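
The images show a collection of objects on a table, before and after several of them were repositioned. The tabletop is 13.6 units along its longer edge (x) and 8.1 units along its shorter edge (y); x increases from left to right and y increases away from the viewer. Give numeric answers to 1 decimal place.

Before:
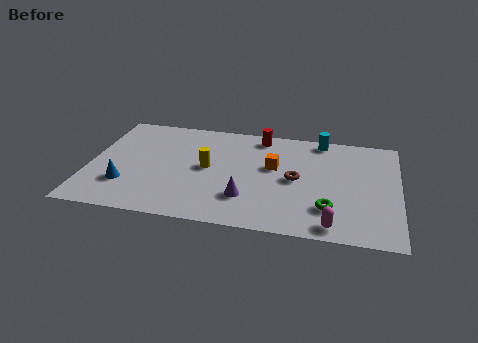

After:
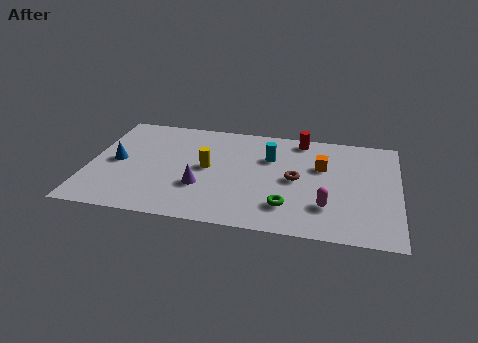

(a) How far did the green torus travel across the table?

1.8

From (10.6, 2.1) to (8.8, 1.9), the green torus covered √(1.8² + 0.2²) ≈ 1.8 units.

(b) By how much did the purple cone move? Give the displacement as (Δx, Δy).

(-2.0, 0.5)

The purple cone was at about (7.0, 2.2) and moved to about (5.0, 2.7).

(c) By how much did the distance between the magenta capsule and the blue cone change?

+0.3

Before: roughly 9.2 units apart; after: 9.5. That's 0.3 units further apart.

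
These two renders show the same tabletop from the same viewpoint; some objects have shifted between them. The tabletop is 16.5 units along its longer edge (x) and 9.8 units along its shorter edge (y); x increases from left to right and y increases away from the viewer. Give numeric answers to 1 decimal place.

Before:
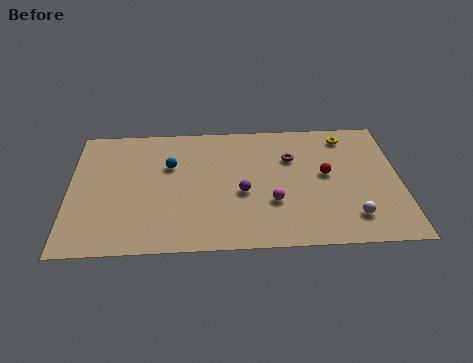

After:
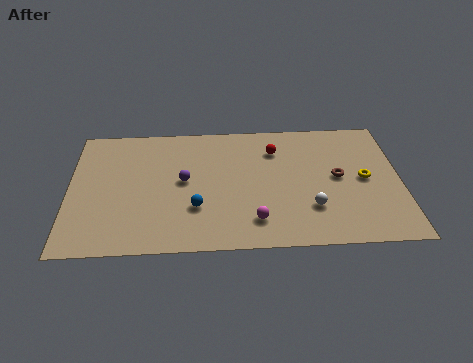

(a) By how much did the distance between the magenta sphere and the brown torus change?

+1.7

They were about 3.5 units apart before and 5.2 after — 1.7 units further apart.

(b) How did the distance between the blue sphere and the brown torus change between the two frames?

+1.3

They were about 6.1 units apart before and 7.4 after — 1.3 units further apart.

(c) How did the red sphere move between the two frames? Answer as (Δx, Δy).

(-2.5, 2.1)

The red sphere was at about (12.8, 5.3) and moved to about (10.3, 7.4).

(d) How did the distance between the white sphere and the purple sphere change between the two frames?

+0.9

Before: roughly 5.8 units apart; after: 6.7. That's 0.9 units further apart.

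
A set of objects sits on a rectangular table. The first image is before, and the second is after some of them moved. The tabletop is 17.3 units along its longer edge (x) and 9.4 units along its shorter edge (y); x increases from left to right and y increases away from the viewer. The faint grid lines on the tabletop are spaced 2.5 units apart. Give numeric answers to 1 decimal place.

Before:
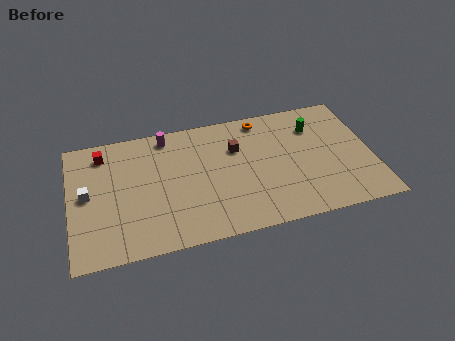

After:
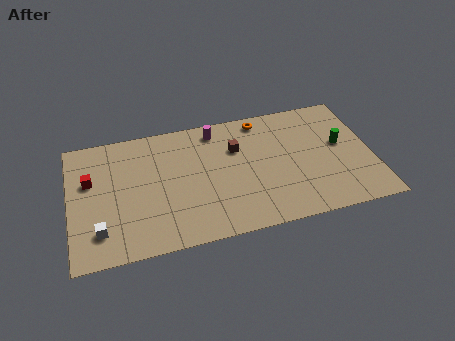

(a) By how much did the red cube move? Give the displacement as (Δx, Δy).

(-0.8, -1.9)

The red cube started near (2.0, 7.8) and ended near (1.2, 5.9).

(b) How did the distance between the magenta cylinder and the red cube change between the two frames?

+3.9

The distance was about 3.7 in the first image and 7.6 in the second, so they moved 3.9 units further apart.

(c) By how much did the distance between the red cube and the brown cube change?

+0.7

Before: roughly 7.7 units apart; after: 8.4. That's 0.7 units further apart.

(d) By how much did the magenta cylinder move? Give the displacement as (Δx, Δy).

(2.8, -0.2)

From the two frames, the magenta cylinder sits at roughly (5.7, 8.3) before and (8.5, 8.1) after.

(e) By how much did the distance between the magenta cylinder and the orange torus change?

-2.8

They were about 5.5 units apart before and 2.7 after — 2.8 units closer together.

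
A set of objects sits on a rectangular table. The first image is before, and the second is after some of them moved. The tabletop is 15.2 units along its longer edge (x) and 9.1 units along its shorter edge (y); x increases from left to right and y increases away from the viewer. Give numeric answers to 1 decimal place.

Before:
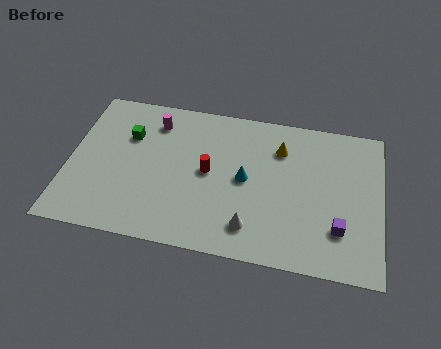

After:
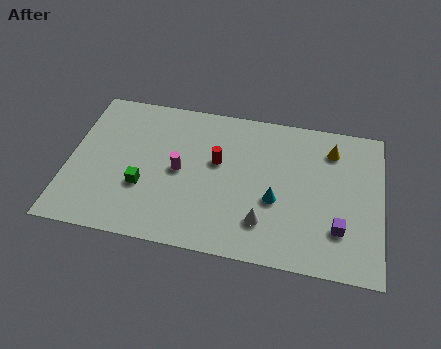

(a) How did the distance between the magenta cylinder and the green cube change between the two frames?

+0.5

They were about 1.6 units apart before and 2.1 after — 0.5 units further apart.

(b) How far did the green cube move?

3.1

The green cube moved from about (2.8, 6.2) to (3.7, 3.2), a distance of √(0.9² + 3.0²) ≈ 3.1.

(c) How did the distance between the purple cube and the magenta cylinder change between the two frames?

-2.3

They were about 10.4 units apart before and 8.1 after — 2.3 units closer together.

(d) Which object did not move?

the purple cube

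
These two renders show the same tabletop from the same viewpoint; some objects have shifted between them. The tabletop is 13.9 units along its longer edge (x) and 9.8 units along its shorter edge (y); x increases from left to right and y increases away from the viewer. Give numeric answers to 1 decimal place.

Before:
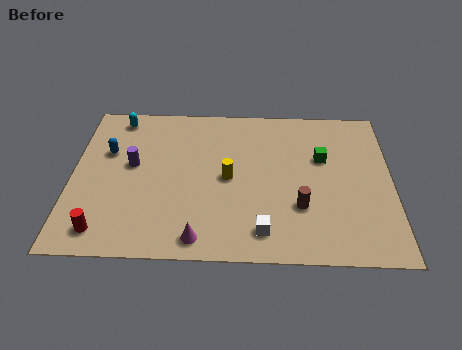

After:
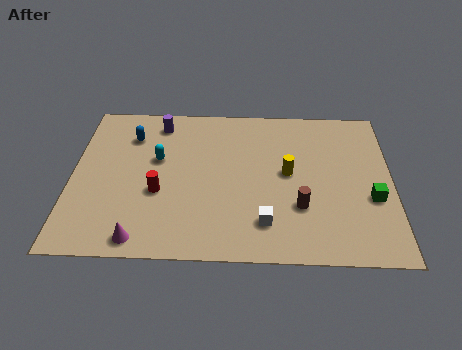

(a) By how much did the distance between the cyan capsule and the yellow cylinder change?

-0.5

The distance was about 6.2 in the first image and 5.7 in the second, so they moved 0.5 units closer together.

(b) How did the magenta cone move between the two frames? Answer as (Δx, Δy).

(-2.5, -0.1)

The magenta cone started near (5.6, 1.1) and ended near (3.1, 1.0).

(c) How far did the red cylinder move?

3.3

From (1.5, 1.4) to (3.8, 3.8), the red cylinder covered √(2.3² + 2.4²) ≈ 3.3 units.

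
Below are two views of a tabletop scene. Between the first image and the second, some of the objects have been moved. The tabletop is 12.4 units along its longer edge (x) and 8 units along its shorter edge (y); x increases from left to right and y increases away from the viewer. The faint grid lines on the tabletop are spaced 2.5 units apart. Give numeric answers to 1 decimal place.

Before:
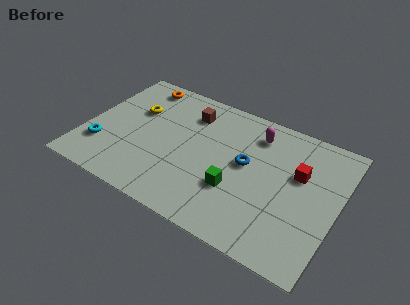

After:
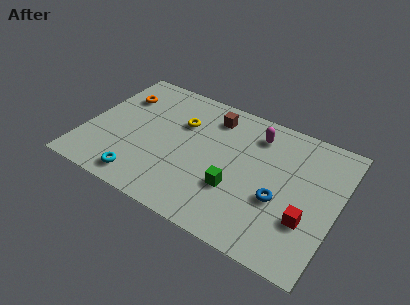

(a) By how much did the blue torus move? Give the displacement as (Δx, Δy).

(1.8, -1.3)

The blue torus was at about (7.9, 4.4) and moved to about (9.7, 3.1).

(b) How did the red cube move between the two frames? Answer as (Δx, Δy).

(0.7, -2.4)

From the two frames, the red cube sits at roughly (10.4, 5.0) before and (11.1, 2.6) after.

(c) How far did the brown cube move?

1.1

From (4.8, 6.2) to (5.9, 6.5), the brown cube covered √(1.1² + 0.3²) ≈ 1.1 units.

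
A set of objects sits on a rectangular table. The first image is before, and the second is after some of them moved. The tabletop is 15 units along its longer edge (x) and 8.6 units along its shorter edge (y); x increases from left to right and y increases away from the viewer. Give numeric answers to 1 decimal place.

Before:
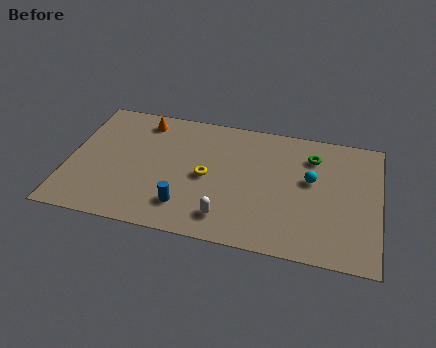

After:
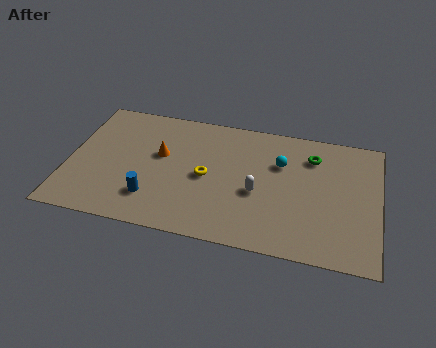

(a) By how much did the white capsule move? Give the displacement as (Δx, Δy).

(1.4, 2.0)

The white capsule was at about (7.8, 1.6) and moved to about (9.2, 3.6).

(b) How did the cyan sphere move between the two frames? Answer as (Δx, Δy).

(-1.5, 0.8)

The cyan sphere was at about (11.7, 5.0) and moved to about (10.2, 5.8).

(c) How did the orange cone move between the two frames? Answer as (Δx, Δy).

(1.0, -2.2)

From the two frames, the orange cone sits at roughly (3.4, 7.3) before and (4.4, 5.1) after.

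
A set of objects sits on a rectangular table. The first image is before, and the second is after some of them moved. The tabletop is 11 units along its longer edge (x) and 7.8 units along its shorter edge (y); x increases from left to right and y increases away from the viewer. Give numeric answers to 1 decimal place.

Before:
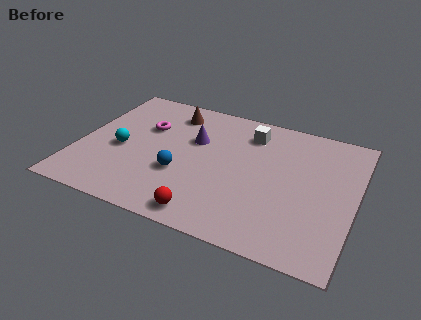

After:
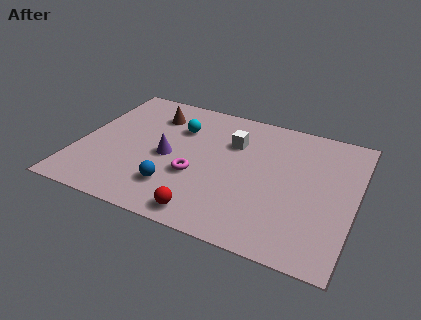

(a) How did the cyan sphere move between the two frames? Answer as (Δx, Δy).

(2.1, 2.1)

From the two frames, the cyan sphere sits at roughly (1.7, 3.4) before and (3.8, 5.5) after.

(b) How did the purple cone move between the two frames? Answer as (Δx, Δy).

(-0.9, -1.4)

The purple cone was at about (4.5, 5.0) and moved to about (3.6, 3.6).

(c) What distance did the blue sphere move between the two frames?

0.9

The blue sphere was near (4.2, 2.8) before and (4.1, 1.9) after, so it travelled √(0.1² + 0.9²) ≈ 0.9 units.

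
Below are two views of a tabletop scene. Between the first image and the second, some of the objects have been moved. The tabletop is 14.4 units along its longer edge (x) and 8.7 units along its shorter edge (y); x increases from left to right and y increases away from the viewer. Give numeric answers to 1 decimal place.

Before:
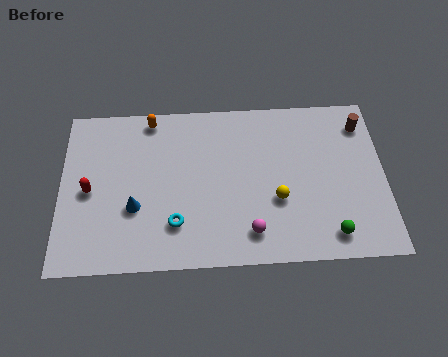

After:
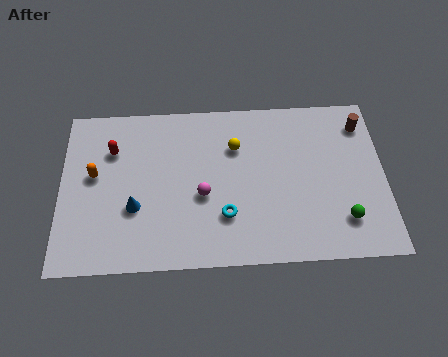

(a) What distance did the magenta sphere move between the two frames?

2.9

The magenta sphere was near (8.4, 1.6) before and (6.3, 3.6) after, so it travelled √(2.1² + 2.0²) ≈ 2.9 units.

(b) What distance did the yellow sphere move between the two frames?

3.4

The yellow sphere moved from about (9.6, 3.2) to (7.8, 6.1), a distance of √(1.8² + 2.9²) ≈ 3.4.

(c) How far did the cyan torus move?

2.2

The cyan torus was near (5.1, 2.2) before and (7.3, 2.5) after, so it travelled √(2.2² + 0.3²) ≈ 2.2 units.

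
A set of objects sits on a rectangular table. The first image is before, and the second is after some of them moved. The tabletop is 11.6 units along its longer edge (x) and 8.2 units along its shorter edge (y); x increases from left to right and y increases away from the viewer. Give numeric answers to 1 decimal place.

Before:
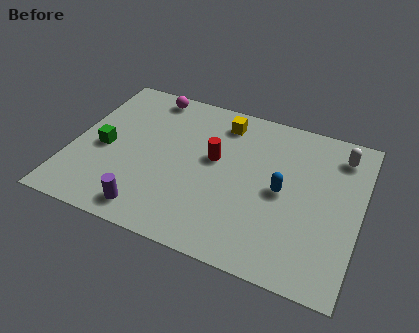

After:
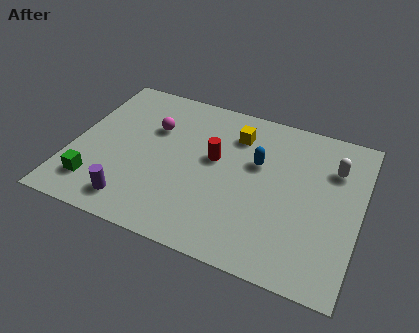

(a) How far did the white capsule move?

0.8

From (10.6, 6.7) to (10.4, 5.9), the white capsule covered √(0.2² + 0.8²) ≈ 0.8 units.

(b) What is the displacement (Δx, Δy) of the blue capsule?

(-1.1, 1.1)

The blue capsule started near (8.5, 4.0) and ended near (7.4, 5.1).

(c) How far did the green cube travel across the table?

2.0

The green cube was near (1.3, 3.7) before and (1.2, 1.7) after, so it travelled √(0.1² + 2.0²) ≈ 2.0 units.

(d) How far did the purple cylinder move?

0.7

The purple cylinder was near (3.5, 1.1) before and (2.8, 1.3) after, so it travelled √(0.7² + 0.2²) ≈ 0.7 units.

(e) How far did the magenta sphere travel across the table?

1.8

The magenta sphere moved from about (2.7, 7.3) to (3.1, 5.5), a distance of √(0.4² + 1.8²) ≈ 1.8.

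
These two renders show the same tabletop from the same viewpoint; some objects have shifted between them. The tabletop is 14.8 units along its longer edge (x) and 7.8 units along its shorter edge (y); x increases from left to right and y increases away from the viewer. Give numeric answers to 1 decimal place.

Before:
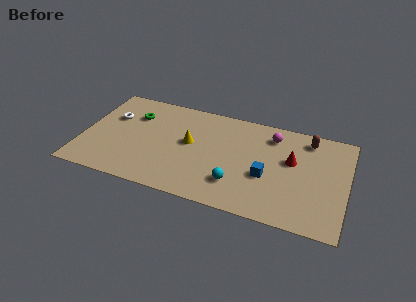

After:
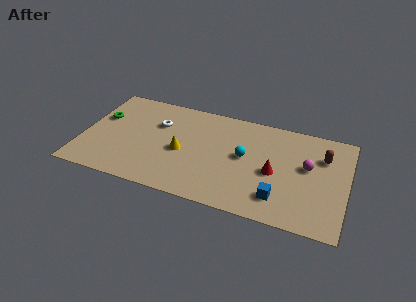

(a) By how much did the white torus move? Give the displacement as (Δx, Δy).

(2.6, 0.2)

The white torus started near (1.5, 5.1) and ended near (4.1, 5.3).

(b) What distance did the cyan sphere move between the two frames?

2.2

The cyan sphere was near (8.8, 2.0) before and (9.1, 4.2) after, so it travelled √(0.3² + 2.2²) ≈ 2.2 units.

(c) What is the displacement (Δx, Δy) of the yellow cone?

(-0.4, -0.8)

The yellow cone was at about (6.0, 4.3) and moved to about (5.6, 3.5).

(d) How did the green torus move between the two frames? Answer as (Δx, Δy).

(-1.8, -0.7)

The green torus started near (2.7, 5.6) and ended near (0.9, 4.9).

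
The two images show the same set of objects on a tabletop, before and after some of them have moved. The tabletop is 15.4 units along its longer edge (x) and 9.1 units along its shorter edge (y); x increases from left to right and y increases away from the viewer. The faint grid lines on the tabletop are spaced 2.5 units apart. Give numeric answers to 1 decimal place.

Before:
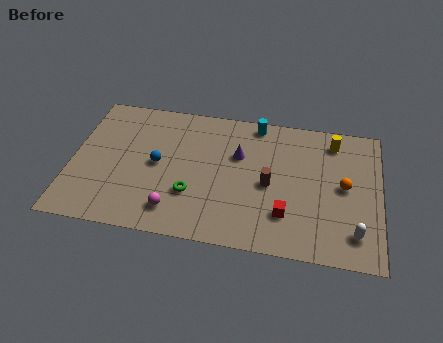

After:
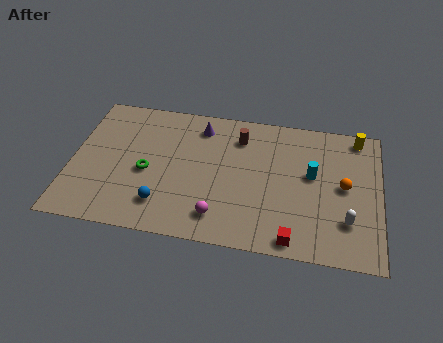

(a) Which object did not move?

the orange sphere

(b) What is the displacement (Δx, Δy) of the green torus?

(-2.3, 1.1)

The green torus was at about (6.1, 2.9) and moved to about (3.8, 4.0).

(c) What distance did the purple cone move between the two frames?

2.6

The purple cone moved from about (8.3, 5.9) to (6.3, 7.5), a distance of √(2.0² + 1.6²) ≈ 2.6.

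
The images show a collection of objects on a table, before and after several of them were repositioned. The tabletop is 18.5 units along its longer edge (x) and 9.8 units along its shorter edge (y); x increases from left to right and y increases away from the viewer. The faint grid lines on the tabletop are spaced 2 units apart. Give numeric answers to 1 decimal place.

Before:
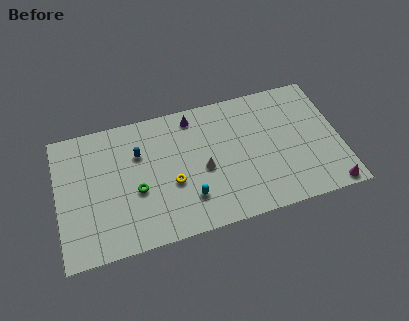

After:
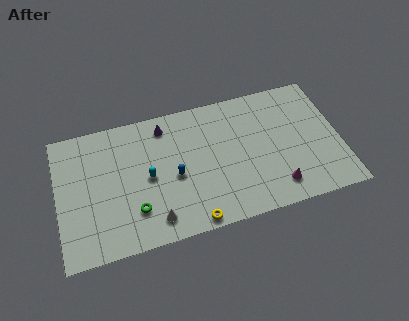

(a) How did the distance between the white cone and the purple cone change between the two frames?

+2.7

The distance was about 4.1 in the first image and 6.8 in the second, so they moved 2.7 units further apart.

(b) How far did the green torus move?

1.4

The green torus moved from about (5.1, 4.0) to (4.9, 2.6), a distance of √(0.2² + 1.4²) ≈ 1.4.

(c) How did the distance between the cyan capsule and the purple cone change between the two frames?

-2.3

They were about 6.0 units apart before and 3.7 after — 2.3 units closer together.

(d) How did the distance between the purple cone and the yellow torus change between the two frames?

+2.7

Before: roughly 4.9 units apart; after: 7.6. That's 2.7 units further apart.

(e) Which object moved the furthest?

the white cone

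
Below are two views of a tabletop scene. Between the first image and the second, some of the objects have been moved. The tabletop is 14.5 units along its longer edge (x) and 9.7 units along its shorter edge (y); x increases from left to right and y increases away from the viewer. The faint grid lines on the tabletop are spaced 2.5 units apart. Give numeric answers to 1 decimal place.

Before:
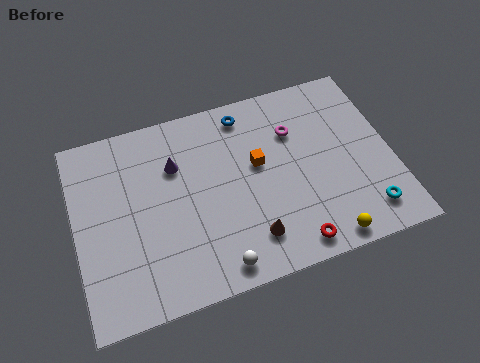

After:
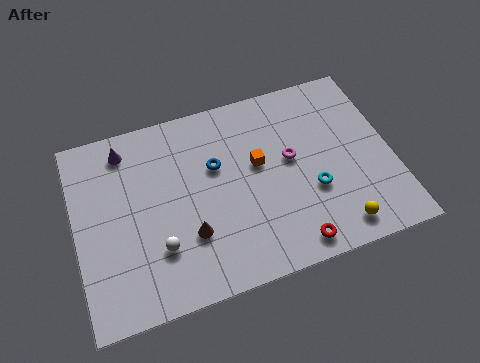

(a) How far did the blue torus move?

2.8

The blue torus was near (8.1, 8.4) before and (6.5, 6.1) after, so it travelled √(1.6² + 2.3²) ≈ 2.8 units.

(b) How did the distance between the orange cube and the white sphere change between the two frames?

+0.5

The distance was about 5.1 in the first image and 5.6 in the second, so they moved 0.5 units further apart.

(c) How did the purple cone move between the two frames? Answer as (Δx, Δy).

(-2.2, 1.5)

From the two frames, the purple cone sits at roughly (4.7, 6.7) before and (2.5, 8.2) after.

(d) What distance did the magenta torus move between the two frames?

1.4

From (10.2, 6.8) to (9.9, 5.4), the magenta torus covered √(0.3² + 1.4²) ≈ 1.4 units.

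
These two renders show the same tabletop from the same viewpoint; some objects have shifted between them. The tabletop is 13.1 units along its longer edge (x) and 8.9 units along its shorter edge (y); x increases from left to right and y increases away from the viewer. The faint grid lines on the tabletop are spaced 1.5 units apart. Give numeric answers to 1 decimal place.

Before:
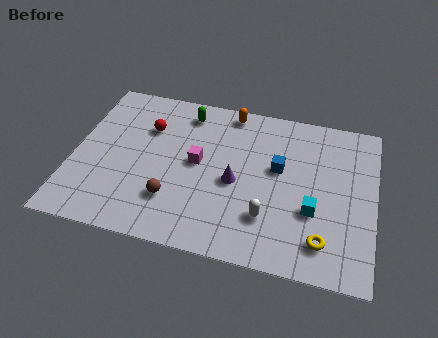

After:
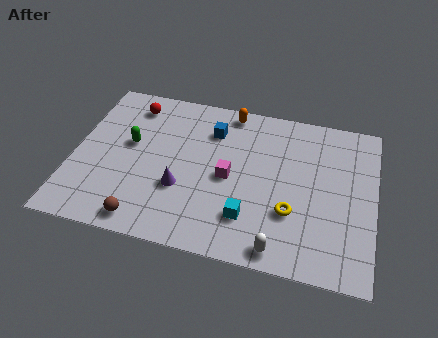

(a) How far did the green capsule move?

3.3

The green capsule moved from about (4.7, 7.5) to (2.4, 5.1), a distance of √(2.3² + 2.4²) ≈ 3.3.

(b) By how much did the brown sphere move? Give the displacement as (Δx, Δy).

(-1.1, -1.4)

The brown sphere started near (4.5, 2.4) and ended near (3.4, 1.0).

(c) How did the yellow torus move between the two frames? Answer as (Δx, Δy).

(-1.4, 1.2)

The yellow torus was at about (11.0, 1.7) and moved to about (9.6, 2.9).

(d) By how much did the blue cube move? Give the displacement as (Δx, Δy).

(-3.0, 1.5)

The blue cube was at about (8.9, 5.2) and moved to about (5.9, 6.7).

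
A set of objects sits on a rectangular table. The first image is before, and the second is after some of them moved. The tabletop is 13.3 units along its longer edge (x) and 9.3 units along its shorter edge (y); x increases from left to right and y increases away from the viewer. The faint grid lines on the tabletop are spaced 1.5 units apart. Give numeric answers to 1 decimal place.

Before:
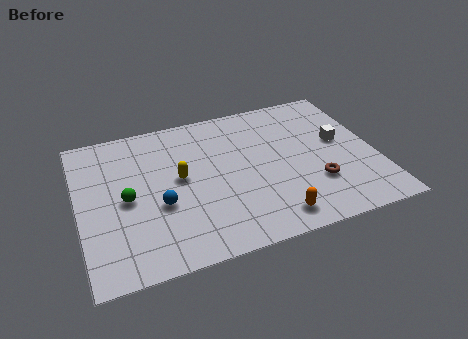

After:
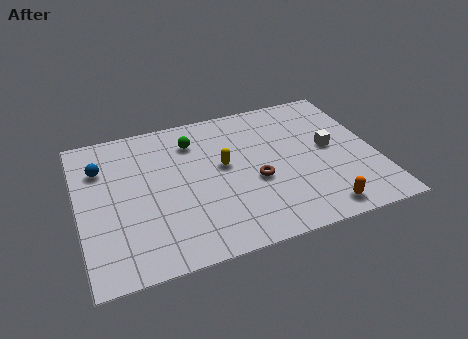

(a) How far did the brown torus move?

2.8

The brown torus moved from about (10.4, 2.8) to (7.8, 3.8), a distance of √(2.6² + 1.0²) ≈ 2.8.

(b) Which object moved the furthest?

the green sphere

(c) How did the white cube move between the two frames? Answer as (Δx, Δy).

(-0.5, -0.3)

The white cube was at about (11.8, 5.2) and moved to about (11.3, 4.9).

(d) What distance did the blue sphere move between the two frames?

3.9

The blue sphere was near (3.5, 3.6) before and (1.1, 6.7) after, so it travelled √(2.4² + 3.1²) ≈ 3.9 units.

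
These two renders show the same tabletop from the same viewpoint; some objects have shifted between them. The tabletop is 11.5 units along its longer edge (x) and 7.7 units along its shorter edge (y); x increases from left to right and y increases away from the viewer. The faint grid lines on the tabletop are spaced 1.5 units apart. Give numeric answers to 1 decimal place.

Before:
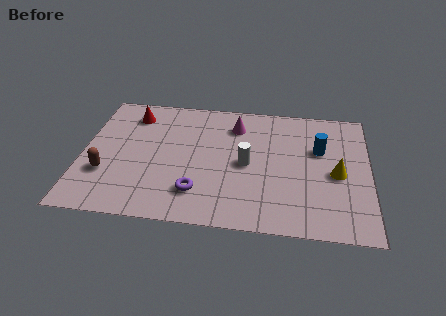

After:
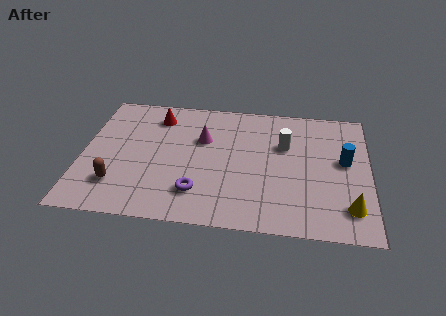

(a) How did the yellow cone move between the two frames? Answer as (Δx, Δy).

(0.5, -1.9)

The yellow cone started near (10.2, 3.5) and ended near (10.7, 1.6).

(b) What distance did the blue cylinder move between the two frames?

1.2

From (9.5, 4.9) to (10.5, 4.3), the blue cylinder covered √(1.0² + 0.6²) ≈ 1.2 units.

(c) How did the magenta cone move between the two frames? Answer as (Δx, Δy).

(-1.3, -1.0)

From the two frames, the magenta cone sits at roughly (6.1, 6.0) before and (4.8, 5.0) after.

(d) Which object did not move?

the purple torus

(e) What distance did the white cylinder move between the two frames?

2.0

The white cylinder moved from about (6.6, 3.7) to (8.1, 5.0), a distance of √(1.5² + 1.3²) ≈ 2.0.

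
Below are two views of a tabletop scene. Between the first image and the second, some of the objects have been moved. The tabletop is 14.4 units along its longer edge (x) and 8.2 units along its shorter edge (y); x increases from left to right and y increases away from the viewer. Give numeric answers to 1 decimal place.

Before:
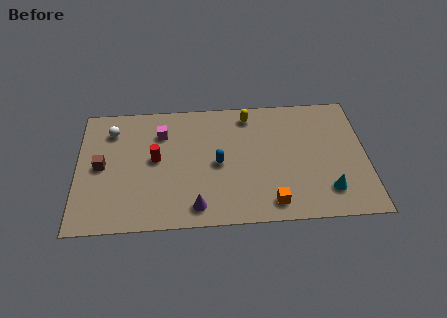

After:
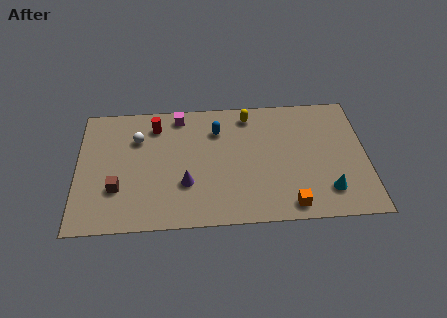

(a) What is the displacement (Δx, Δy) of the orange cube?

(0.9, -0.2)

The orange cube was at about (9.6, 1.2) and moved to about (10.5, 1.0).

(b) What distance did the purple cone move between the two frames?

1.6

From (5.9, 1.2) to (5.4, 2.7), the purple cone covered √(0.5² + 1.5²) ≈ 1.6 units.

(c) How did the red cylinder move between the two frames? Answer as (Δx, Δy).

(0.0, 2.2)

The red cylinder was at about (3.9, 4.4) and moved to about (3.9, 6.6).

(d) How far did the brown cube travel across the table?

1.7

The brown cube moved from about (1.2, 4.1) to (2.0, 2.6), a distance of √(0.8² + 1.5²) ≈ 1.7.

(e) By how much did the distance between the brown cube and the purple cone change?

-2.1

The distance was about 5.5 in the first image and 3.4 in the second, so they moved 2.1 units closer together.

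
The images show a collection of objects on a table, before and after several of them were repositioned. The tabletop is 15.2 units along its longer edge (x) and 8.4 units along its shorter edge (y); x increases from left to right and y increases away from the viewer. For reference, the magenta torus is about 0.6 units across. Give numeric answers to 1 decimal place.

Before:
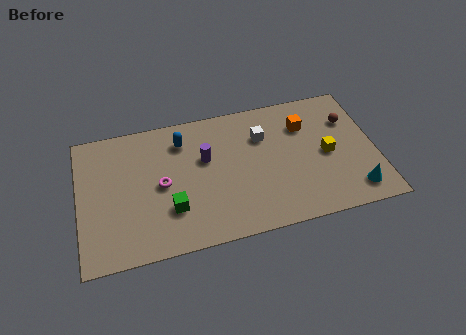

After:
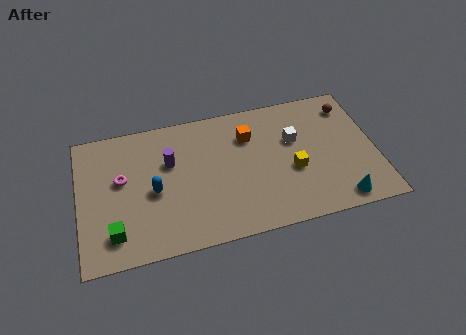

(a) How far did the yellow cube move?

1.9

The yellow cube moved from about (12.7, 4.0) to (10.9, 3.4), a distance of √(1.8² + 0.6²) ≈ 1.9.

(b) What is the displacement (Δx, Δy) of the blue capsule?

(-1.6, -2.8)

The blue capsule was at about (5.4, 6.6) and moved to about (3.8, 3.8).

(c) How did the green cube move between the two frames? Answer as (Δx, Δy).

(-2.9, -0.8)

The green cube started near (4.6, 2.5) and ended near (1.7, 1.7).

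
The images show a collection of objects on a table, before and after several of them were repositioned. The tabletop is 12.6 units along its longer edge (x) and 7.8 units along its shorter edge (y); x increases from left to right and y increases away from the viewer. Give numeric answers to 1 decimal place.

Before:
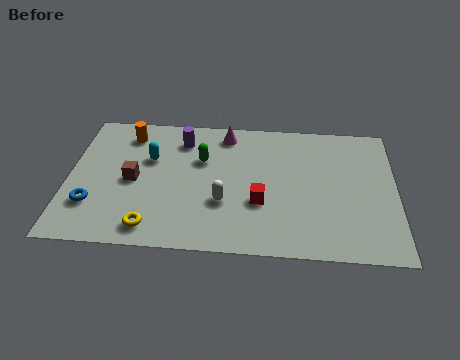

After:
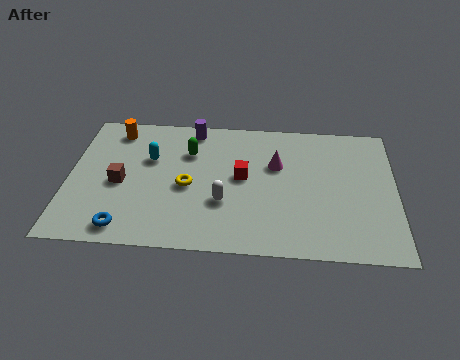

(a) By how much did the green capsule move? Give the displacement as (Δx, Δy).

(-0.5, 0.4)

The green capsule was at about (5.1, 5.1) and moved to about (4.6, 5.5).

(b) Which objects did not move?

the cyan capsule and the white capsule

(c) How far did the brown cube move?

0.5

The brown cube was near (2.5, 3.7) before and (2.0, 3.5) after, so it travelled √(0.5² + 0.2²) ≈ 0.5 units.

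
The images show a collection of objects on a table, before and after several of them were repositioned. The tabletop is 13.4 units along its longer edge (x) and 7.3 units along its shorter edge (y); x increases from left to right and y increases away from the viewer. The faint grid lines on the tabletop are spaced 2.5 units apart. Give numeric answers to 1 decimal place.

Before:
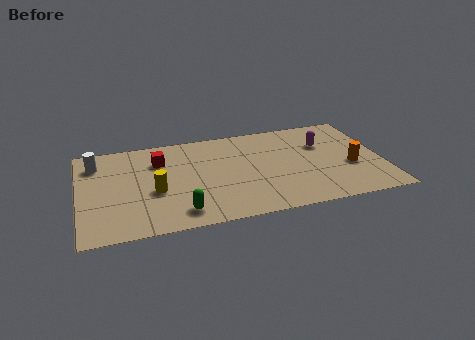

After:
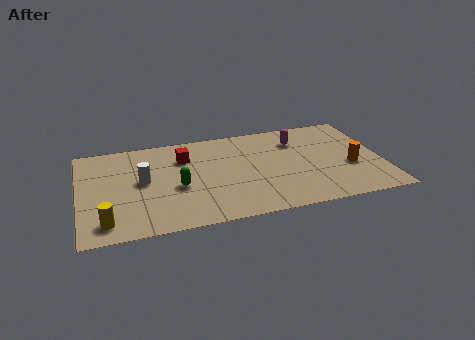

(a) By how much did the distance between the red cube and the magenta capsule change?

-2.2

They were about 7.3 units apart before and 5.1 after — 2.2 units closer together.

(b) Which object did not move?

the orange cylinder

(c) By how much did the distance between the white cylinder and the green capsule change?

-4.0

Before: roughly 5.7 units apart; after: 1.7. That's 4.0 units closer together.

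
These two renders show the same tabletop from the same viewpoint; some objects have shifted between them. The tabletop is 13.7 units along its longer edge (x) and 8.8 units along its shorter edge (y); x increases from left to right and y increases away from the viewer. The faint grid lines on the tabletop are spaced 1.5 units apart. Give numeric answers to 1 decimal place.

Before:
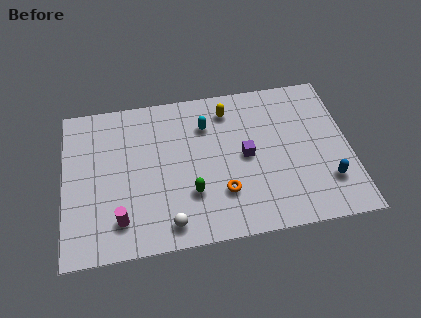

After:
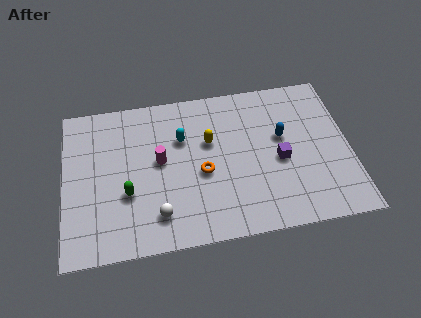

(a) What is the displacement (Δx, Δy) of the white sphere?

(-0.5, 0.6)

The white sphere started near (4.9, 1.2) and ended near (4.4, 1.8).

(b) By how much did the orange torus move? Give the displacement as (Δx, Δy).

(-0.9, 1.3)

From the two frames, the orange torus sits at roughly (7.5, 2.5) before and (6.6, 3.8) after.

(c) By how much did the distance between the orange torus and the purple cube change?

+1.5

The distance was about 2.2 in the first image and 3.7 in the second, so they moved 1.5 units further apart.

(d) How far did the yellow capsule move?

2.0

From (8.0, 7.2) to (7.0, 5.5), the yellow capsule covered √(1.0² + 1.7²) ≈ 2.0 units.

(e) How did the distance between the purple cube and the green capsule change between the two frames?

+4.1

Before: roughly 3.2 units apart; after: 7.3. That's 4.1 units further apart.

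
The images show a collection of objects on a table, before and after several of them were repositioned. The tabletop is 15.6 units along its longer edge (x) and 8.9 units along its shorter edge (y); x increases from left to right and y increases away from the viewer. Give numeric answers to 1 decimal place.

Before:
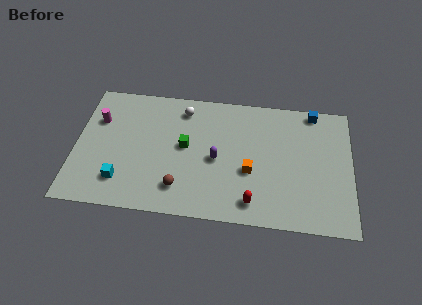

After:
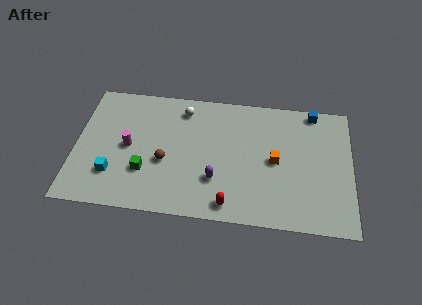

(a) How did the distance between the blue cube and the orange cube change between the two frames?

-1.5

They were about 5.8 units apart before and 4.3 after — 1.5 units closer together.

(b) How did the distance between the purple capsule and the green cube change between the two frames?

+2.1

They were about 1.9 units apart before and 4.0 after — 2.1 units further apart.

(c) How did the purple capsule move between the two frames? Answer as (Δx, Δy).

(0.0, -1.4)

The purple capsule was at about (8.0, 4.1) and moved to about (8.0, 2.7).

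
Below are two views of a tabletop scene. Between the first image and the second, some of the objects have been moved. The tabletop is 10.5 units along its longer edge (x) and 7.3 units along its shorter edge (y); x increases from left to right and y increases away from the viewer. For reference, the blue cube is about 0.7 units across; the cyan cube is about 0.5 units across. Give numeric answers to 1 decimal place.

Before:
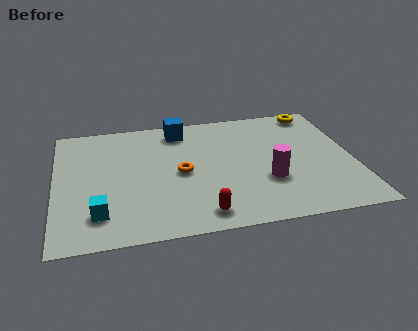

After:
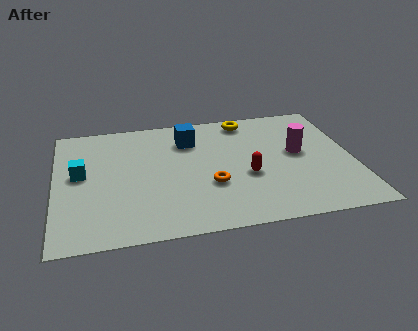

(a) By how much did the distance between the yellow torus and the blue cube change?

-2.6

Before: roughly 4.9 units apart; after: 2.3. That's 2.6 units closer together.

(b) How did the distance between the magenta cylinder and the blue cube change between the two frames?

-0.6

They were about 4.7 units apart before and 4.1 after — 0.6 units closer together.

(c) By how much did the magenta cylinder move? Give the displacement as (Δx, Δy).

(1.2, 1.5)

The magenta cylinder was at about (7.4, 2.5) and moved to about (8.6, 4.0).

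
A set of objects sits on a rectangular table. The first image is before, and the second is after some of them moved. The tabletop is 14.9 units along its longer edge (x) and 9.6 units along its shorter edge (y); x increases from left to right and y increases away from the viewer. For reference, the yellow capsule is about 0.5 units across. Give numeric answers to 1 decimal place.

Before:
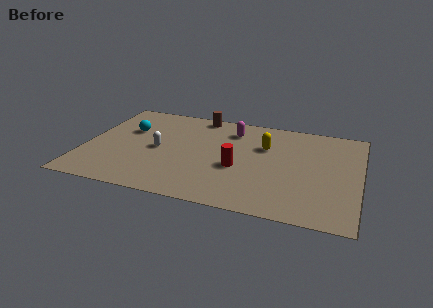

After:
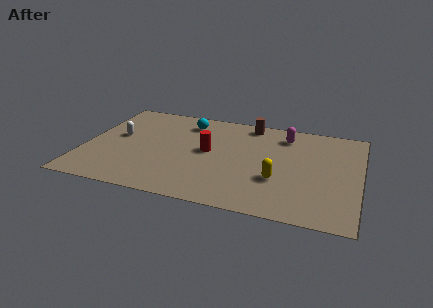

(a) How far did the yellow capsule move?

3.2

The yellow capsule was near (9.7, 6.4) before and (10.6, 3.3) after, so it travelled √(0.9² + 3.1²) ≈ 3.2 units.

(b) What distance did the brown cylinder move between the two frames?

2.8

The brown cylinder was near (5.9, 8.7) before and (8.7, 8.5) after, so it travelled √(2.8² + 0.2²) ≈ 2.8 units.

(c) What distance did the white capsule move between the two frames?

2.4

The white capsule was near (4.0, 4.6) before and (1.7, 5.4) after, so it travelled √(2.3² + 0.8²) ≈ 2.4 units.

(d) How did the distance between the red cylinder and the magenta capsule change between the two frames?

+1.1

They were about 3.7 units apart before and 4.8 after — 1.1 units further apart.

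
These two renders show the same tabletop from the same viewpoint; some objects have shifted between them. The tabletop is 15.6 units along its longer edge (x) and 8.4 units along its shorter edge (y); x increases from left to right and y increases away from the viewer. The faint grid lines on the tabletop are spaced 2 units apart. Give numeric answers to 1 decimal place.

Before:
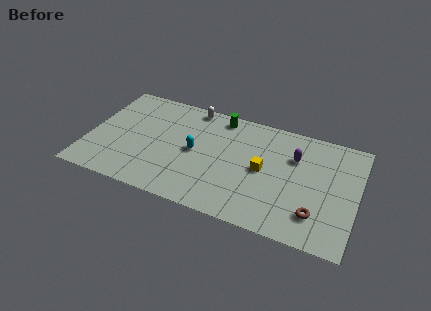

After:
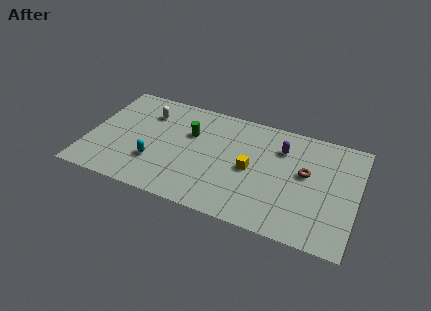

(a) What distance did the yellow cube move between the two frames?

0.7

From (10.2, 4.2) to (9.5, 4.0), the yellow cube covered √(0.7² + 0.2²) ≈ 0.7 units.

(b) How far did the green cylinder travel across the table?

2.5

The green cylinder was near (7.4, 7.4) before and (5.8, 5.5) after, so it travelled √(1.6² + 1.9²) ≈ 2.5 units.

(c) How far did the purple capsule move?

0.9

The purple capsule was near (11.9, 5.8) before and (11.1, 6.2) after, so it travelled √(0.8² + 0.4²) ≈ 0.9 units.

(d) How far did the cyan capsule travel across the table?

2.7

From (6.2, 4.2) to (4.0, 2.6), the cyan capsule covered √(2.2² + 1.6²) ≈ 2.7 units.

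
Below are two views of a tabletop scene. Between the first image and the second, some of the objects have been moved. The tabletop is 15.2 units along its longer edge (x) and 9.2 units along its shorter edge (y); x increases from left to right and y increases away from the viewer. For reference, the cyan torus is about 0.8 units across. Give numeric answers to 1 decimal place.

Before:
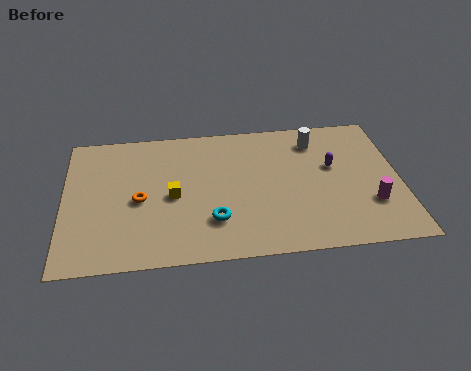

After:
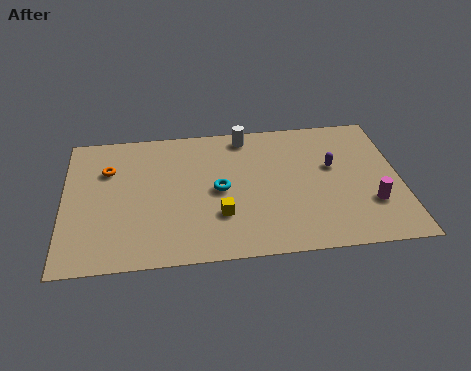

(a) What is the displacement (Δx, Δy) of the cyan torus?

(0.3, 2.0)

The cyan torus was at about (6.7, 2.5) and moved to about (7.0, 4.5).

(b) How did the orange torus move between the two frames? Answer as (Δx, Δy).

(-1.4, 2.2)

The orange torus started near (3.4, 4.2) and ended near (2.0, 6.4).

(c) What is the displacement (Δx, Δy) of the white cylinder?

(-3.2, 0.7)

The white cylinder was at about (11.5, 7.4) and moved to about (8.3, 8.1).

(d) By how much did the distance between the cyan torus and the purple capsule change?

-1.0

The distance was about 6.3 in the first image and 5.3 in the second, so they moved 1.0 units closer together.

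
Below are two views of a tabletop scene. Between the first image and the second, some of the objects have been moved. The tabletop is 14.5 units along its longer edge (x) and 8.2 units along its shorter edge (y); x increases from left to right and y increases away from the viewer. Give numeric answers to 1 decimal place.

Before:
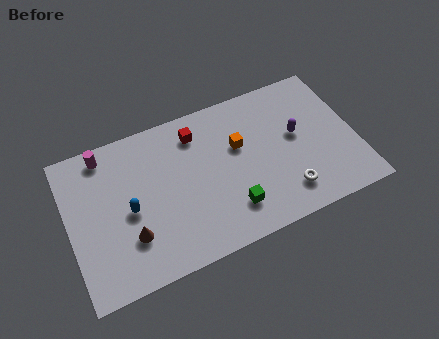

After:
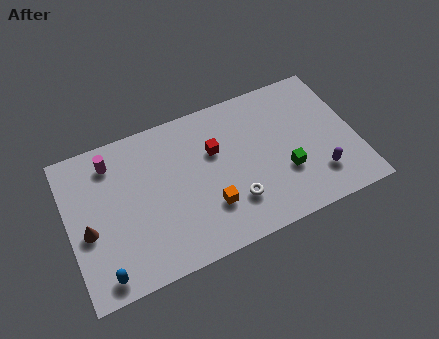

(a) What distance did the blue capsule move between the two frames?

3.2

From (3.0, 3.8) to (1.4, 1.0), the blue capsule covered √(1.6² + 2.8²) ≈ 3.2 units.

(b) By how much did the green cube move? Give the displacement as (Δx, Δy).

(2.9, 0.9)

The green cube started near (7.9, 1.9) and ended near (10.8, 2.8).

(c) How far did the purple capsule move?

2.7

The purple capsule moved from about (11.6, 4.6) to (12.4, 2.0), a distance of √(0.8² + 2.6²) ≈ 2.7.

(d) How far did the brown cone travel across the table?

2.3

The brown cone was near (2.9, 2.4) before and (0.9, 3.5) after, so it travelled √(2.0² + 1.1²) ≈ 2.3 units.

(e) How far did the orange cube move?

3.2

From (8.7, 5.1) to (6.9, 2.4), the orange cube covered √(1.8² + 2.7²) ≈ 3.2 units.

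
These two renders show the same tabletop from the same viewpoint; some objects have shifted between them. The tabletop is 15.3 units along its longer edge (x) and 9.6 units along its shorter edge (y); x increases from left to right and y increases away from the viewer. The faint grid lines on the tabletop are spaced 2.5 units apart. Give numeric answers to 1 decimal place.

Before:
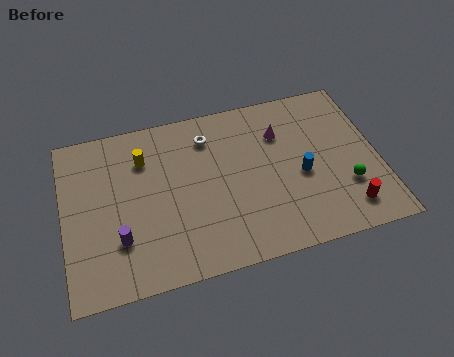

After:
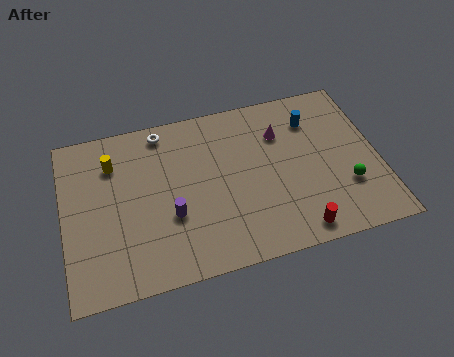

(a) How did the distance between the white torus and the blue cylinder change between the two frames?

+1.9

The distance was about 5.5 in the first image and 7.4 in the second, so they moved 1.9 units further apart.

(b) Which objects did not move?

the green sphere and the magenta cone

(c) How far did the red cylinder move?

2.6

From (13.5, 1.7) to (11.0, 1.1), the red cylinder covered √(2.5² + 0.6²) ≈ 2.6 units.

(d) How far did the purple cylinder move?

2.6

The purple cylinder was near (2.6, 2.8) before and (5.1, 3.5) after, so it travelled √(2.5² + 0.7²) ≈ 2.6 units.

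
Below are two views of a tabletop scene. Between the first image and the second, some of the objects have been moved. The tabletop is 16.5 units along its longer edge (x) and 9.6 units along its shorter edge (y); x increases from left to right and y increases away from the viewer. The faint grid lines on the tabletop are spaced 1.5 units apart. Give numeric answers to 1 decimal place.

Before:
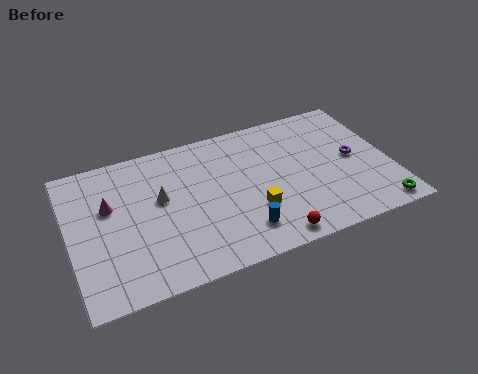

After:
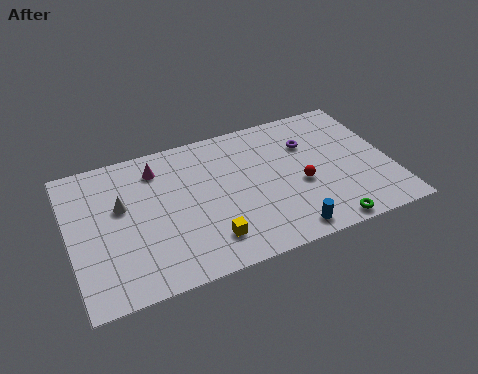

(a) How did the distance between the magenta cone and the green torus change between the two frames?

-3.7

They were about 14.3 units apart before and 10.6 after — 3.7 units closer together.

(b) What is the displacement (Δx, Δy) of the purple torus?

(-2.2, 1.8)

From the two frames, the purple torus sits at roughly (14.7, 4.9) before and (12.5, 6.7) after.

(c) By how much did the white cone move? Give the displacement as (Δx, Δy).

(-2.0, 0.2)

From the two frames, the white cone sits at roughly (4.7, 5.6) before and (2.7, 5.8) after.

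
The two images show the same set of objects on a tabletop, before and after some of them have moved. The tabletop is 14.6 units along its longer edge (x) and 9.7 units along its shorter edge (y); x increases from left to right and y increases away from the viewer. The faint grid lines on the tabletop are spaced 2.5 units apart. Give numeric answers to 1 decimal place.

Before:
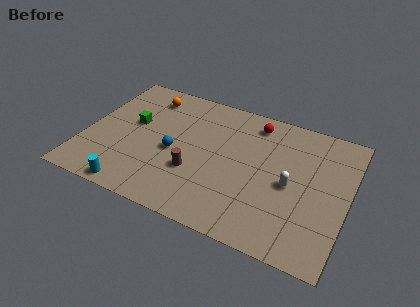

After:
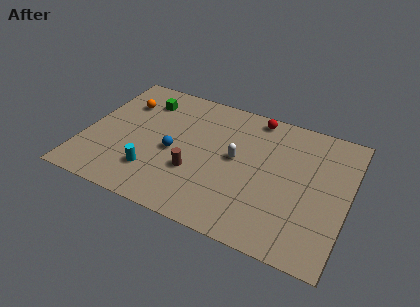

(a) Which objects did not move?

the blue sphere and the brown cylinder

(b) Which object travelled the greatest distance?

the white capsule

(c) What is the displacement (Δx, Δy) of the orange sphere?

(-1.2, -1.0)

From the two frames, the orange sphere sits at roughly (3.0, 8.0) before and (1.8, 7.0) after.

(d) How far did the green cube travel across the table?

2.0

From (2.5, 5.6) to (2.9, 7.6), the green cube covered √(0.4² + 2.0²) ≈ 2.0 units.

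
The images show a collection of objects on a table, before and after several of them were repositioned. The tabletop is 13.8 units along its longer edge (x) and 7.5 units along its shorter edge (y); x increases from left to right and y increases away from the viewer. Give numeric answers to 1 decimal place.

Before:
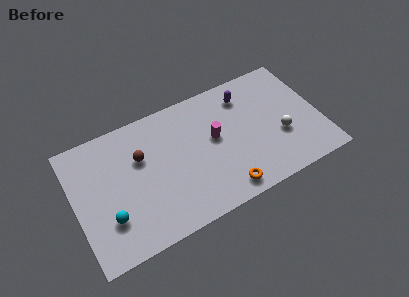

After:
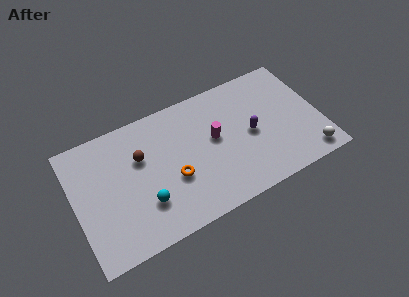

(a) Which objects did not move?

the magenta cylinder and the brown sphere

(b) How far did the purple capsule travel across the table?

2.4

From (9.9, 6.0) to (9.9, 3.6), the purple capsule covered √(0.0² + 2.4²) ≈ 2.4 units.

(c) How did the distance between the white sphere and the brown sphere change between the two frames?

+1.8

They were about 8.0 units apart before and 9.8 after — 1.8 units further apart.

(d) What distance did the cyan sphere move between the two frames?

2.0

From (1.7, 2.2) to (3.7, 2.2), the cyan sphere covered √(2.0² + 0.0²) ≈ 2.0 units.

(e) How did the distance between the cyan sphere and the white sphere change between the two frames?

-0.6

Before: roughly 9.8 units apart; after: 9.2. That's 0.6 units closer together.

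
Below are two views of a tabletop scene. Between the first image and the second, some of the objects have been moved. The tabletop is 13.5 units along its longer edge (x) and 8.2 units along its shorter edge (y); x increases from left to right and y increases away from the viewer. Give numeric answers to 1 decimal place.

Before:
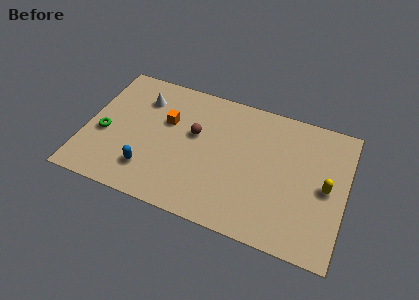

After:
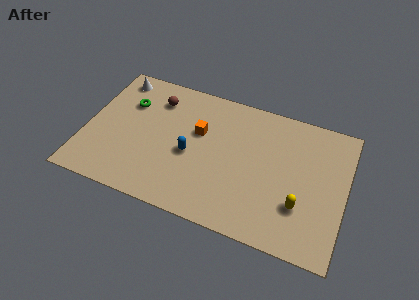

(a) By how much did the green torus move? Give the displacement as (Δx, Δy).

(1.0, 2.3)

The green torus started near (1.0, 3.4) and ended near (2.0, 5.7).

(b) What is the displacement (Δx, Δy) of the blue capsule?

(2.0, 1.7)

The blue capsule started near (3.5, 1.9) and ended near (5.5, 3.6).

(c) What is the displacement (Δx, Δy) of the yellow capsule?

(-1.2, -1.5)

The yellow capsule started near (12.5, 4.0) and ended near (11.3, 2.5).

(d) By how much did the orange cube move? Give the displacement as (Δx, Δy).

(1.7, -0.1)

From the two frames, the orange cube sits at roughly (4.1, 5.2) before and (5.8, 5.1) after.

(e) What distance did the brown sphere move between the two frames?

2.7

The brown sphere was near (5.6, 4.9) before and (3.4, 6.4) after, so it travelled √(2.2² + 1.5²) ≈ 2.7 units.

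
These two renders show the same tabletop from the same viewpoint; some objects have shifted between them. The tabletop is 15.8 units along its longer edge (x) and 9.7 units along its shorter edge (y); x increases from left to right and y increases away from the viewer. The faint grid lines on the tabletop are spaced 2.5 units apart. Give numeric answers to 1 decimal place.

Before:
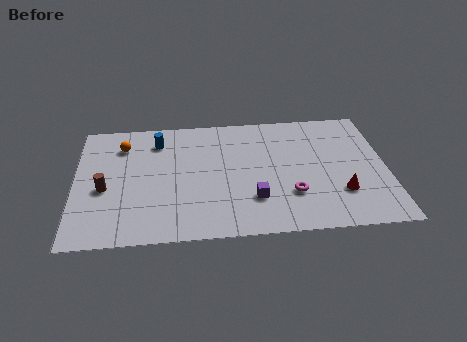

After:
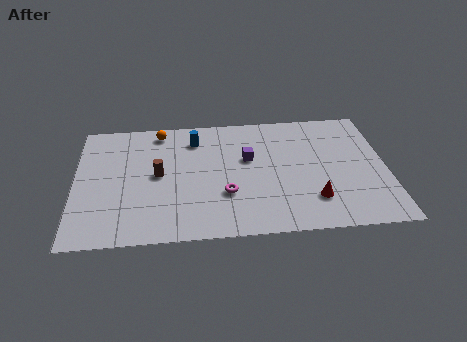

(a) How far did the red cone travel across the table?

1.5

The red cone moved from about (13.4, 2.8) to (12.0, 2.4), a distance of √(1.4² + 0.4²) ≈ 1.5.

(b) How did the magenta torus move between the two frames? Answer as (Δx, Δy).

(-3.3, 0.3)

The magenta torus started near (10.9, 2.9) and ended near (7.6, 3.2).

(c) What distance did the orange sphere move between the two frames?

2.1

The orange sphere was near (2.4, 7.5) before and (4.3, 8.5) after, so it travelled √(1.9² + 1.0²) ≈ 2.1 units.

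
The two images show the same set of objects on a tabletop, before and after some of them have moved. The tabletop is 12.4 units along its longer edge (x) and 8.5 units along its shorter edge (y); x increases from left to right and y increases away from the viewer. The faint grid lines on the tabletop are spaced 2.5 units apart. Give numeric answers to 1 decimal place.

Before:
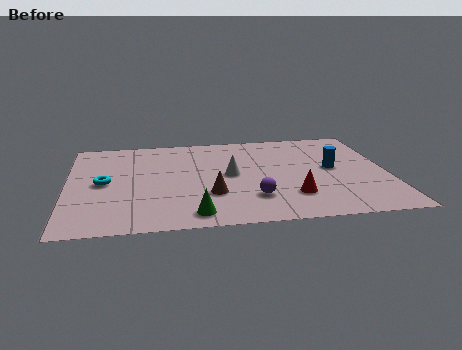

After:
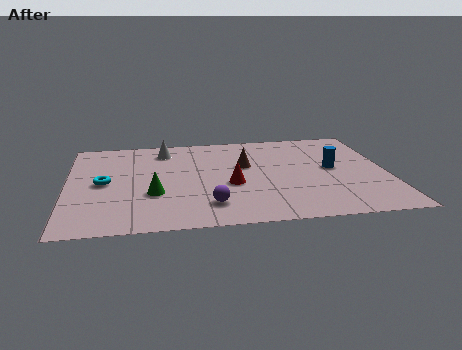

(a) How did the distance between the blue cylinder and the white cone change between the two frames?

+3.0

They were about 4.0 units apart before and 7.0 after — 3.0 units further apart.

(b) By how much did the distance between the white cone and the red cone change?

+1.1

The distance was about 3.2 in the first image and 4.3 in the second, so they moved 1.1 units further apart.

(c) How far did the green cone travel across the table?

2.4

From (4.8, 1.1) to (3.3, 3.0), the green cone covered √(1.5² + 1.9²) ≈ 2.4 units.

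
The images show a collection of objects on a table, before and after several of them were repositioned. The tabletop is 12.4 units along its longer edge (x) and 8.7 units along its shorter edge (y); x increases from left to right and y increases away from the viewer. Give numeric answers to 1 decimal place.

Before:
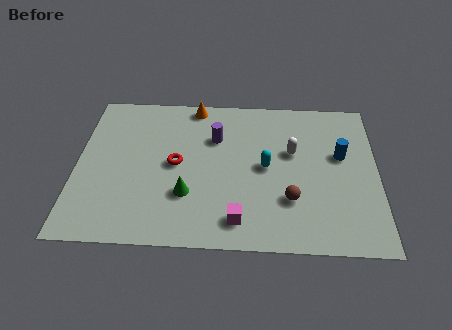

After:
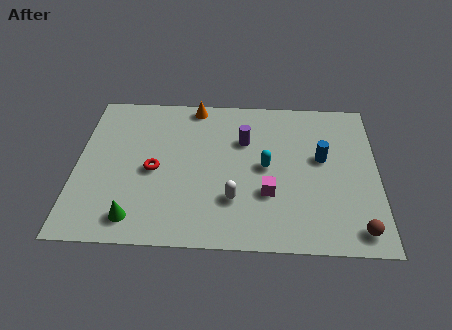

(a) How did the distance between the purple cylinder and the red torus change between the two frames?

+1.9

The distance was about 2.3 in the first image and 4.2 in the second, so they moved 1.9 units further apart.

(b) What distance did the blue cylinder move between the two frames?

0.8

From (10.9, 5.2) to (10.1, 5.0), the blue cylinder covered √(0.8² + 0.2²) ≈ 0.8 units.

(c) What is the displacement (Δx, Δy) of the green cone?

(-2.1, -1.4)

The green cone was at about (4.6, 2.7) and moved to about (2.5, 1.3).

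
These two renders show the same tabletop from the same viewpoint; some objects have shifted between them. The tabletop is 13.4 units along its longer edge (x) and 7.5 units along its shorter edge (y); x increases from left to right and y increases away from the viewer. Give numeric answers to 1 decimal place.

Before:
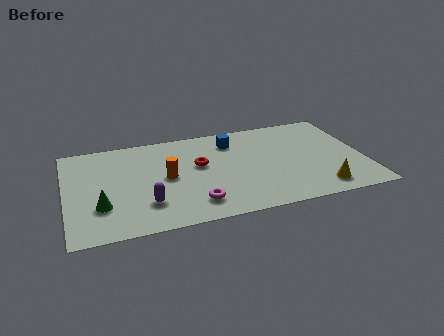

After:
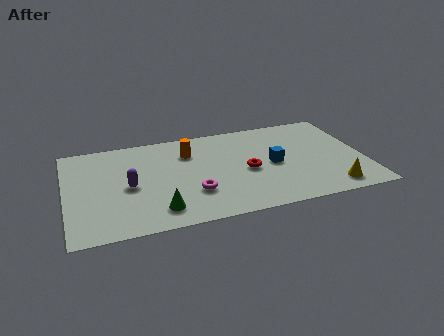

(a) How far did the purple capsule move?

1.7

The purple capsule was near (3.5, 2.0) before and (2.8, 3.5) after, so it travelled √(0.7² + 1.5²) ≈ 1.7 units.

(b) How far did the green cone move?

2.7

From (1.5, 2.3) to (4.0, 1.4), the green cone covered √(2.5² + 0.9²) ≈ 2.7 units.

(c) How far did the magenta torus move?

0.8

The magenta torus was near (5.6, 1.5) before and (5.6, 2.3) after, so it travelled √(0.0² + 0.8²) ≈ 0.8 units.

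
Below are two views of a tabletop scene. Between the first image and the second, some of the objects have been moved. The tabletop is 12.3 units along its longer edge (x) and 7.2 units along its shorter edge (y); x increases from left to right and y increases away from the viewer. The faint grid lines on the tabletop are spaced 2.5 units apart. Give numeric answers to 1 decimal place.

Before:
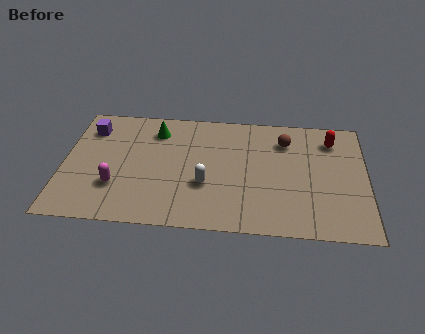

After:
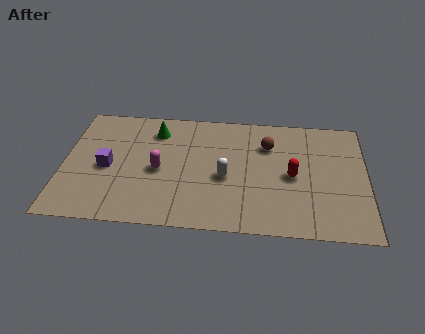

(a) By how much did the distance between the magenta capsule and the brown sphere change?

-2.8

Before: roughly 7.6 units apart; after: 4.8. That's 2.8 units closer together.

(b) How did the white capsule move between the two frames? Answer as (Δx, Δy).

(0.8, 0.5)

The white capsule was at about (5.8, 2.6) and moved to about (6.6, 3.1).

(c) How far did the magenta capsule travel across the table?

2.0

The magenta capsule moved from about (2.2, 2.2) to (3.9, 3.3), a distance of √(1.7² + 1.1²) ≈ 2.0.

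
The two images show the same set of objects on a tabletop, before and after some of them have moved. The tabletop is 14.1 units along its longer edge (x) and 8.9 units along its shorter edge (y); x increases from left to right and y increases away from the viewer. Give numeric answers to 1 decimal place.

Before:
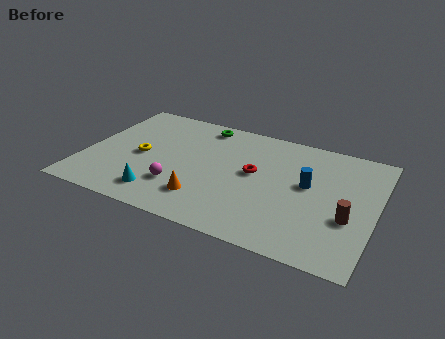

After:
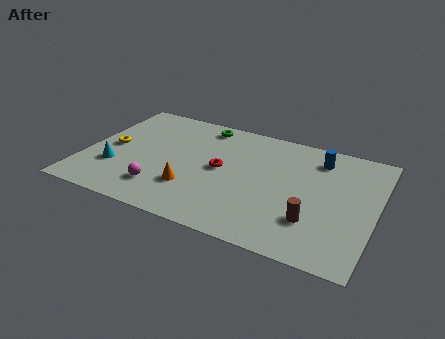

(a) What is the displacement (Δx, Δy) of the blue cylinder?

(0.3, 2.2)

From the two frames, the blue cylinder sits at roughly (10.8, 5.0) before and (11.1, 7.2) after.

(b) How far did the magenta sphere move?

0.9

From (4.8, 2.5) to (4.0, 2.0), the magenta sphere covered √(0.8² + 0.5²) ≈ 0.9 units.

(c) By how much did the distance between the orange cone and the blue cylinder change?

+1.8

The distance was about 5.5 in the first image and 7.3 in the second, so they moved 1.8 units further apart.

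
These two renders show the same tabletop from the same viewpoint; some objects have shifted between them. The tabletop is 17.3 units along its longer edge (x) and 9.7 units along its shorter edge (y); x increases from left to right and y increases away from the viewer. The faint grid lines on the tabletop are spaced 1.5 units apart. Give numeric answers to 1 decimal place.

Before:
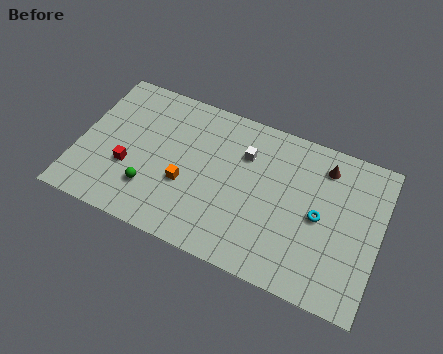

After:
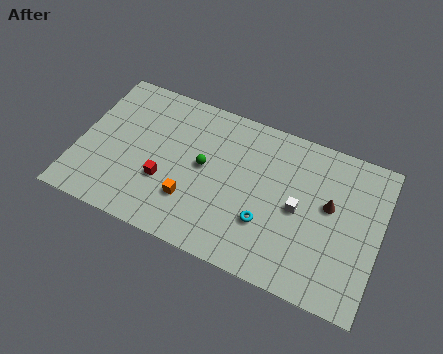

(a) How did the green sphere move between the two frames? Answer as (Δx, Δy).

(2.8, 2.6)

From the two frames, the green sphere sits at roughly (4.4, 2.6) before and (7.2, 5.2) after.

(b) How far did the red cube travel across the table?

2.1

From (3.0, 3.5) to (5.1, 3.4), the red cube covered √(2.1² + 0.1²) ≈ 2.1 units.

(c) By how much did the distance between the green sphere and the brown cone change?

-3.7

The distance was about 10.9 in the first image and 7.2 in the second, so they moved 3.7 units closer together.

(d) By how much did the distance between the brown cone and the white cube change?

-2.7

They were about 4.6 units apart before and 1.9 after — 2.7 units closer together.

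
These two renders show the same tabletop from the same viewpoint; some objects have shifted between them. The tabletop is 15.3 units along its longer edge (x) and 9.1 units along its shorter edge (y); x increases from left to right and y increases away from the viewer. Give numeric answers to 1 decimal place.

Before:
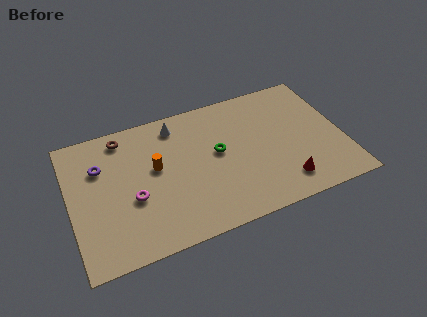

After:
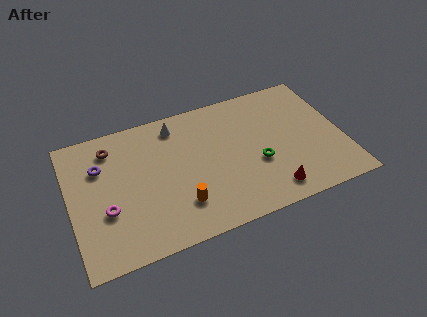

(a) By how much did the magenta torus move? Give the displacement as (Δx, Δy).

(-1.5, -0.3)

The magenta torus started near (3.4, 3.6) and ended near (1.9, 3.3).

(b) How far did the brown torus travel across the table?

0.9

The brown torus was near (3.2, 7.9) before and (2.5, 7.4) after, so it travelled √(0.7² + 0.5²) ≈ 0.9 units.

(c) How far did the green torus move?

2.6

The green torus was near (8.3, 5.0) before and (10.4, 3.5) after, so it travelled √(2.1² + 1.5²) ≈ 2.6 units.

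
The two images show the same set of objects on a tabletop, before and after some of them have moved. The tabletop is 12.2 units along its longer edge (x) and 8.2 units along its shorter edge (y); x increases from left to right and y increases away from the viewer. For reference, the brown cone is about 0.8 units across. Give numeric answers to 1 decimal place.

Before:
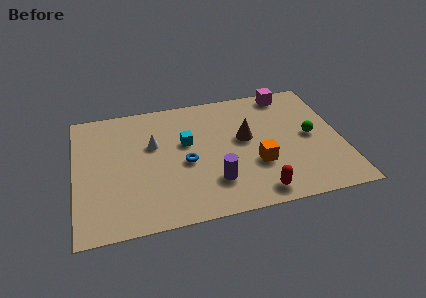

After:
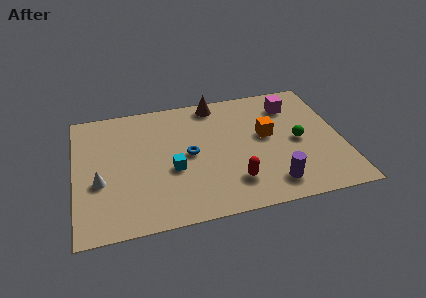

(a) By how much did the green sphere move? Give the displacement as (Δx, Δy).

(-0.6, -0.2)

The green sphere started near (10.8, 4.1) and ended near (10.2, 3.9).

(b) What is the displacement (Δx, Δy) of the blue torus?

(0.2, 0.5)

The blue torus started near (5.0, 3.6) and ended near (5.2, 4.1).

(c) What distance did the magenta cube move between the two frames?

0.9

The magenta cube moved from about (10.0, 7.3) to (10.1, 6.4), a distance of √(0.1² + 0.9²) ≈ 0.9.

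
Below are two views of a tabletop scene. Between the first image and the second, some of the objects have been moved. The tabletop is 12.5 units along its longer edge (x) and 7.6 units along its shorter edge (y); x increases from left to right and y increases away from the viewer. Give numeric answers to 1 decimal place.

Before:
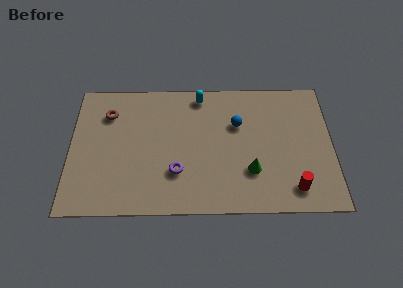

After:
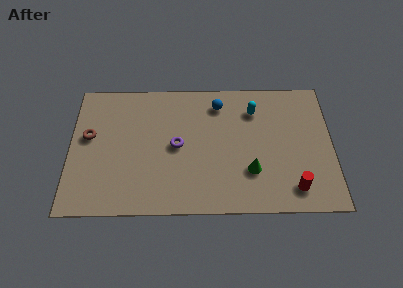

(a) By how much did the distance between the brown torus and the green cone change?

+0.4

The distance was about 7.6 in the first image and 8.0 in the second, so they moved 0.4 units further apart.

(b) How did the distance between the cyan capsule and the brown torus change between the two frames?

+3.5

They were about 4.5 units apart before and 8.0 after — 3.5 units further apart.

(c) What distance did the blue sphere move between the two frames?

1.5

The blue sphere was near (8.0, 5.0) before and (7.1, 6.2) after, so it travelled √(0.9² + 1.2²) ≈ 1.5 units.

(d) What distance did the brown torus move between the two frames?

1.6

The brown torus moved from about (1.8, 5.7) to (0.9, 4.4), a distance of √(0.9² + 1.3²) ≈ 1.6.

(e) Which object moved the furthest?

the cyan capsule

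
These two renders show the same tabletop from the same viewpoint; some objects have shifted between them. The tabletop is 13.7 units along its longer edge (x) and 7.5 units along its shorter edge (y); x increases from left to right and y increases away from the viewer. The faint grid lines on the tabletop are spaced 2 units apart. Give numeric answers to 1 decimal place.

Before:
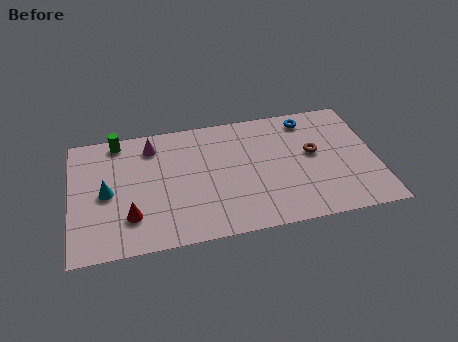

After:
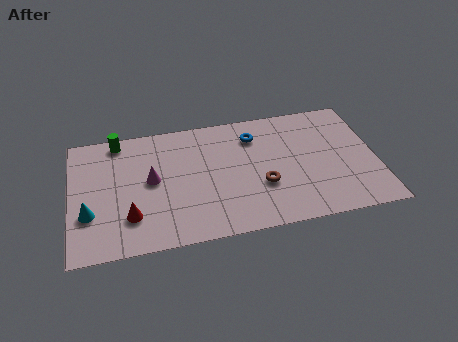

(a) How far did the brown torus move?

2.8

The brown torus was near (10.9, 4.2) before and (8.5, 2.7) after, so it travelled √(2.4² + 1.5²) ≈ 2.8 units.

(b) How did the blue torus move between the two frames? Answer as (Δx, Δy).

(-2.5, -0.6)

The blue torus was at about (10.8, 6.4) and moved to about (8.3, 5.8).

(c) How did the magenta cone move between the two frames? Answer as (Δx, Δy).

(-0.1, -2.1)

From the two frames, the magenta cone sits at roughly (3.7, 6.1) before and (3.6, 4.0) after.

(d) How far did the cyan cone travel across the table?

1.4

From (1.6, 3.6) to (0.8, 2.5), the cyan cone covered √(0.8² + 1.1²) ≈ 1.4 units.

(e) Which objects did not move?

the red cone and the green cylinder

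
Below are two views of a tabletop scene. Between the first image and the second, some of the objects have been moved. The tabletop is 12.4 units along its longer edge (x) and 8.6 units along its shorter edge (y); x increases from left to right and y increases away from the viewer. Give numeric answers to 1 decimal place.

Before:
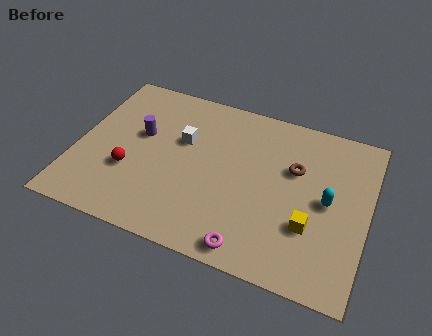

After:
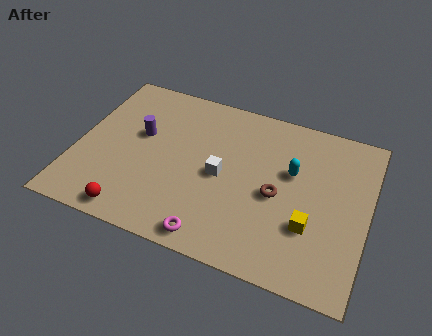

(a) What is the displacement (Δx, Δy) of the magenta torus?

(-1.6, 0.0)

The magenta torus started near (7.8, 0.9) and ended near (6.2, 0.9).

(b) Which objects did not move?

the purple cylinder and the yellow cube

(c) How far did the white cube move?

2.2

The white cube was near (4.4, 5.4) before and (6.2, 4.1) after, so it travelled √(1.8² + 1.3²) ≈ 2.2 units.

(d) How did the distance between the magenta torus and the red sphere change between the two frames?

-2.4

The distance was about 5.8 in the first image and 3.4 in the second, so they moved 2.4 units closer together.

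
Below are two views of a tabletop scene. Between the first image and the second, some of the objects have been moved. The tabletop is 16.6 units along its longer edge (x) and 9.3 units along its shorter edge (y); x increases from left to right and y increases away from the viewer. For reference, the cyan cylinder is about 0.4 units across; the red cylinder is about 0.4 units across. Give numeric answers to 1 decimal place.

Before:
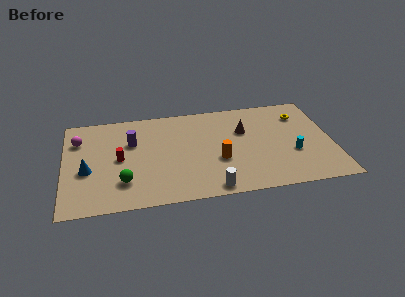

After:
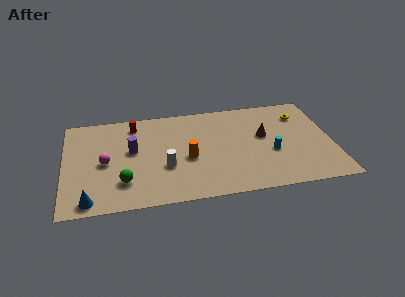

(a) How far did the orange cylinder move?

2.0

The orange cylinder moved from about (9.5, 3.5) to (7.6, 4.0), a distance of √(1.9² + 0.5²) ≈ 2.0.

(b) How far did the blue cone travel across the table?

2.8

The blue cone moved from about (1.4, 3.8) to (1.5, 1.0), a distance of √(0.1² + 2.8²) ≈ 2.8.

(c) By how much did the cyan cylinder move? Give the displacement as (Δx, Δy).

(-1.3, 0.3)

The cyan cylinder started near (14.1, 3.4) and ended near (12.8, 3.7).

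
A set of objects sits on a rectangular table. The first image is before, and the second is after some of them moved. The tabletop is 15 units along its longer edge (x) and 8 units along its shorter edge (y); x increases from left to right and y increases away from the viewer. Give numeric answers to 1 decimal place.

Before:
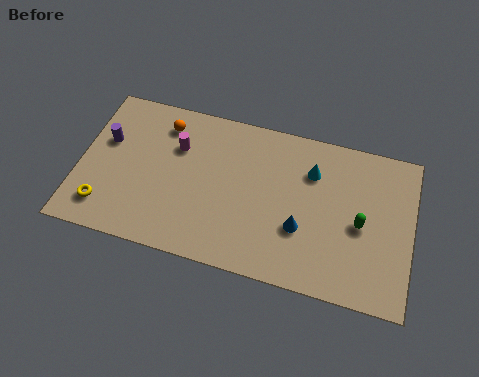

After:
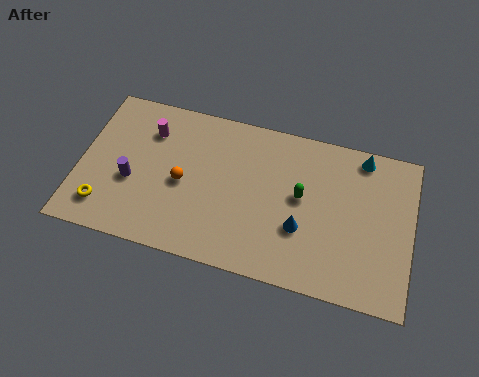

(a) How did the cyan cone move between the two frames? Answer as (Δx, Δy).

(2.2, 1.3)

From the two frames, the cyan cone sits at roughly (10.4, 5.8) before and (12.6, 7.1) after.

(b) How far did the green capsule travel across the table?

2.8

The green capsule moved from about (12.7, 3.7) to (10.0, 4.4), a distance of √(2.7² + 0.7²) ≈ 2.8.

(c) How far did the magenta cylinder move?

1.4

The magenta cylinder moved from about (4.3, 5.5) to (3.0, 6.0), a distance of √(1.3² + 0.5²) ≈ 1.4.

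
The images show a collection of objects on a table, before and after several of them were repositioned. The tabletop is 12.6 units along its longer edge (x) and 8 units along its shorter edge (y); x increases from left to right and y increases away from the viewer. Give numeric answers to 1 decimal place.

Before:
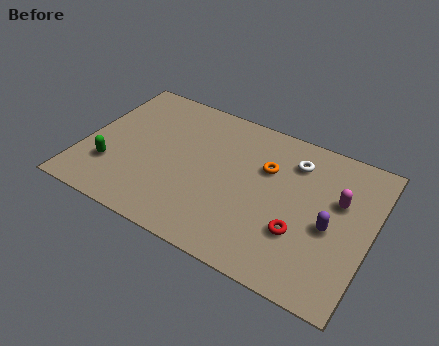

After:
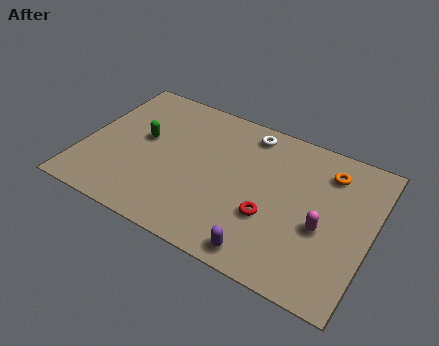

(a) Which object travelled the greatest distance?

the purple capsule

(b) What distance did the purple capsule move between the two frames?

3.6

From (10.9, 3.5) to (8.4, 0.9), the purple capsule covered √(2.5² + 2.6²) ≈ 3.6 units.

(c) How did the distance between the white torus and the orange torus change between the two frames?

+2.2

The distance was about 1.4 in the first image and 3.6 in the second, so they moved 2.2 units further apart.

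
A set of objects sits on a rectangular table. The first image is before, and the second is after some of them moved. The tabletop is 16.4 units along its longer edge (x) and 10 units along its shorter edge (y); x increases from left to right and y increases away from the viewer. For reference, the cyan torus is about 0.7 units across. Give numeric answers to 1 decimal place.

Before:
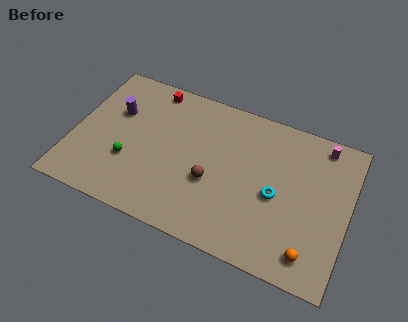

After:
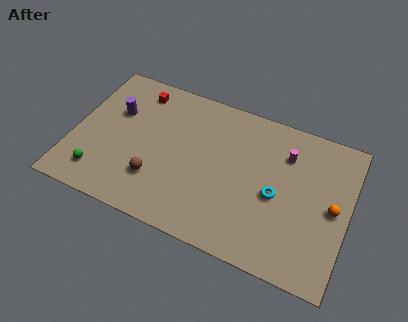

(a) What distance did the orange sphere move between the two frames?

3.4

The orange sphere was near (14.5, 1.6) before and (15.5, 4.9) after, so it travelled √(1.0² + 3.3²) ≈ 3.4 units.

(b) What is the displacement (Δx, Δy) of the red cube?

(-0.8, -0.5)

The red cube started near (4.2, 8.9) and ended near (3.4, 8.4).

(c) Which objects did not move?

the purple cylinder and the cyan torus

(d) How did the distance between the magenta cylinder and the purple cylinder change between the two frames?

-2.2

They were about 12.4 units apart before and 10.2 after — 2.2 units closer together.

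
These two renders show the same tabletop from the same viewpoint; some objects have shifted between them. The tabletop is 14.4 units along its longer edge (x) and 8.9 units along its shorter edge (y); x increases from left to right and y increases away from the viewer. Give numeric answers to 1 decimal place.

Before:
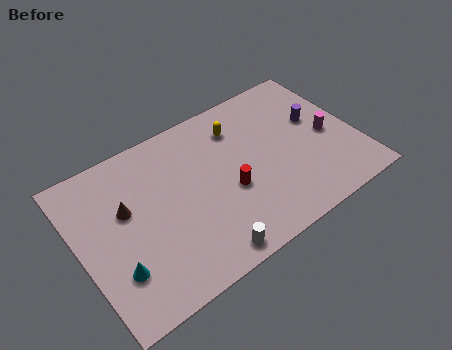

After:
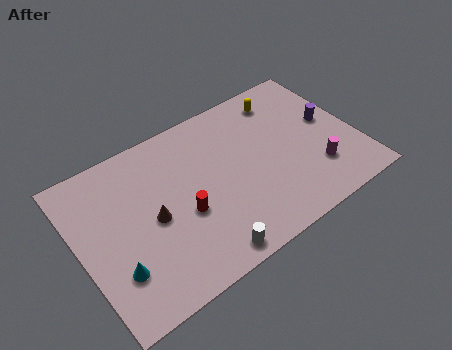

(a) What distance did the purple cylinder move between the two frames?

0.7

The purple cylinder was near (12.6, 5.3) before and (13.2, 4.9) after, so it travelled √(0.6² + 0.4²) ≈ 0.7 units.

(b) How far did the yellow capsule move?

2.5

The yellow capsule was near (8.7, 6.9) before and (11.2, 7.4) after, so it travelled √(2.5² + 0.5²) ≈ 2.5 units.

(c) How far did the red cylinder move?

2.4

From (7.6, 3.6) to (5.2, 3.6), the red cylinder covered √(2.4² + 0.0²) ≈ 2.4 units.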